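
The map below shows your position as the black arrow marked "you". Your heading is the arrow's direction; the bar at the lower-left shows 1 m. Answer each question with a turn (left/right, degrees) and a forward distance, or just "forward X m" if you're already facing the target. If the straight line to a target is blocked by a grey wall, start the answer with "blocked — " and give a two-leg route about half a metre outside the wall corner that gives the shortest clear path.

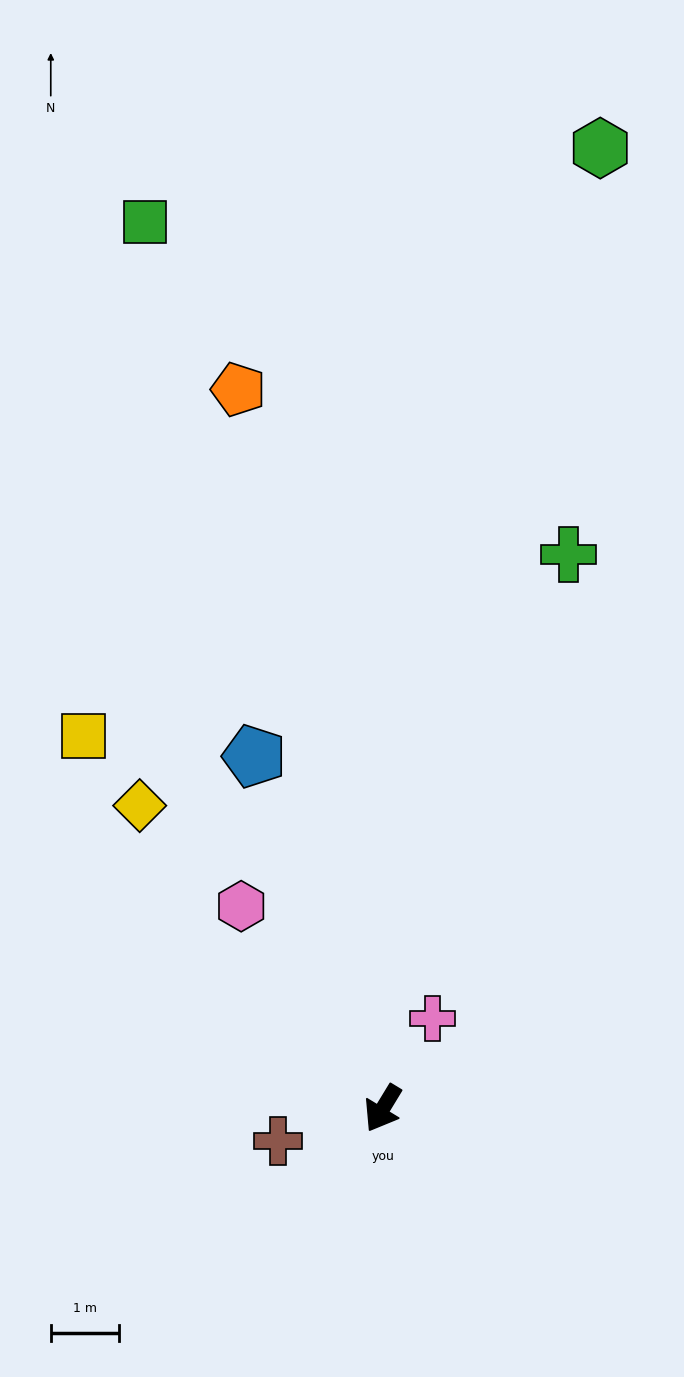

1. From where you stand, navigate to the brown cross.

turn right 41°, forward 1.6 m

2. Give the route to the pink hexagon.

turn right 114°, forward 3.6 m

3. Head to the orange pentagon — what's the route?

turn right 137°, forward 10.8 m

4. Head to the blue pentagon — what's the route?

turn right 129°, forward 5.5 m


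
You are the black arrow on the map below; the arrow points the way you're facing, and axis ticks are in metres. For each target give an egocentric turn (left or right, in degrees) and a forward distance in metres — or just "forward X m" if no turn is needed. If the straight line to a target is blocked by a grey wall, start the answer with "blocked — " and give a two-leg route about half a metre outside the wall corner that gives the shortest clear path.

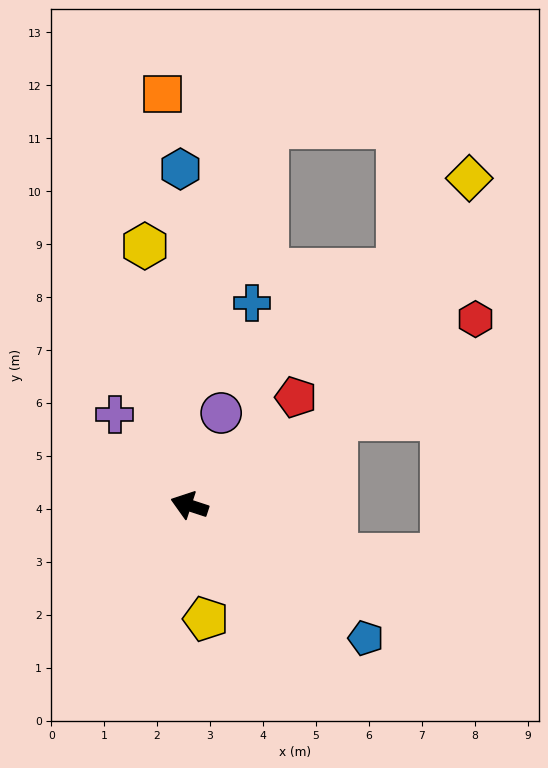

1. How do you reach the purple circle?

turn right 91°, forward 1.8 m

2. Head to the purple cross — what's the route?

turn right 33°, forward 2.2 m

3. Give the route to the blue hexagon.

turn right 70°, forward 6.4 m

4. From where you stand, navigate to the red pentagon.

turn right 116°, forward 2.9 m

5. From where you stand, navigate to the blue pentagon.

turn left 161°, forward 4.2 m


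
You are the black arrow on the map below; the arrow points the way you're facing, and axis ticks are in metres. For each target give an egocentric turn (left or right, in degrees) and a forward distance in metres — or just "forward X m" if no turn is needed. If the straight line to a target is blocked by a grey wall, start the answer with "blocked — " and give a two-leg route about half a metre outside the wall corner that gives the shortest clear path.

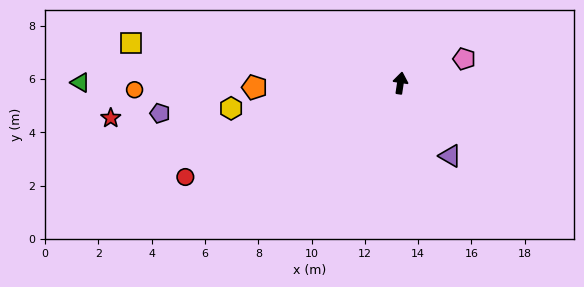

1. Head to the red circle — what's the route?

turn left 122°, forward 8.8 m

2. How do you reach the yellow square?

turn left 90°, forward 10.2 m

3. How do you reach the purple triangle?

turn right 137°, forward 3.3 m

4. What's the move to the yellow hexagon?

turn left 107°, forward 6.4 m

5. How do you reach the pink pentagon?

turn right 61°, forward 2.6 m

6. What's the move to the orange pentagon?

turn left 100°, forward 5.5 m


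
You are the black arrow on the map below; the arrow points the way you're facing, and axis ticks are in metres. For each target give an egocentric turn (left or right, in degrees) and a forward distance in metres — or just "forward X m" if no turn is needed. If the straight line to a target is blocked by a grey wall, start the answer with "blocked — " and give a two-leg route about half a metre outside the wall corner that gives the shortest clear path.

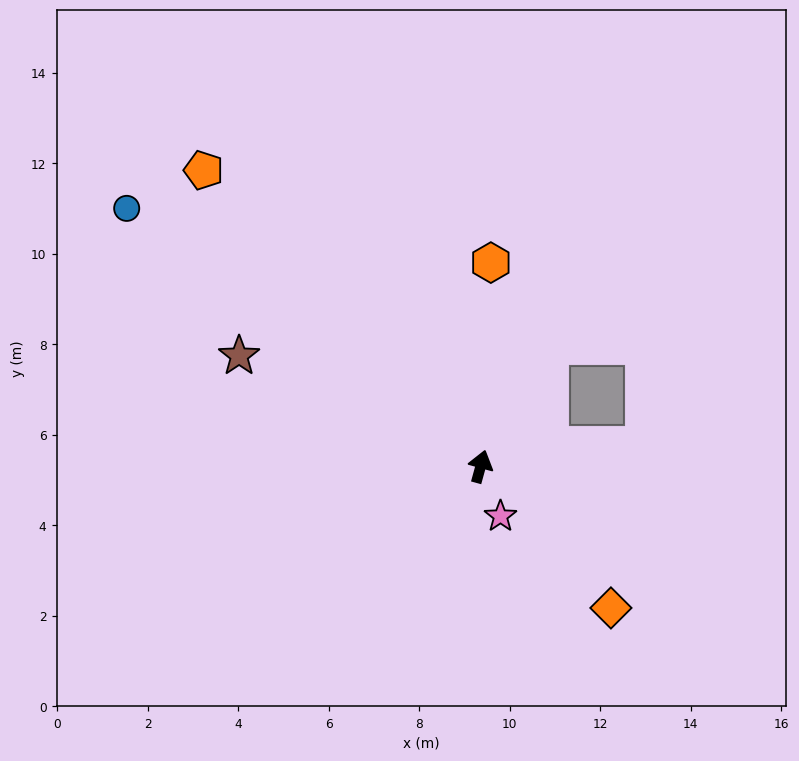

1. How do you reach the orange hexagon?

turn left 13°, forward 4.5 m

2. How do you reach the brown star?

turn left 81°, forward 5.9 m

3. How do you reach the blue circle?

turn left 69°, forward 9.7 m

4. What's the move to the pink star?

turn right 143°, forward 1.2 m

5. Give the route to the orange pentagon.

turn left 58°, forward 9.0 m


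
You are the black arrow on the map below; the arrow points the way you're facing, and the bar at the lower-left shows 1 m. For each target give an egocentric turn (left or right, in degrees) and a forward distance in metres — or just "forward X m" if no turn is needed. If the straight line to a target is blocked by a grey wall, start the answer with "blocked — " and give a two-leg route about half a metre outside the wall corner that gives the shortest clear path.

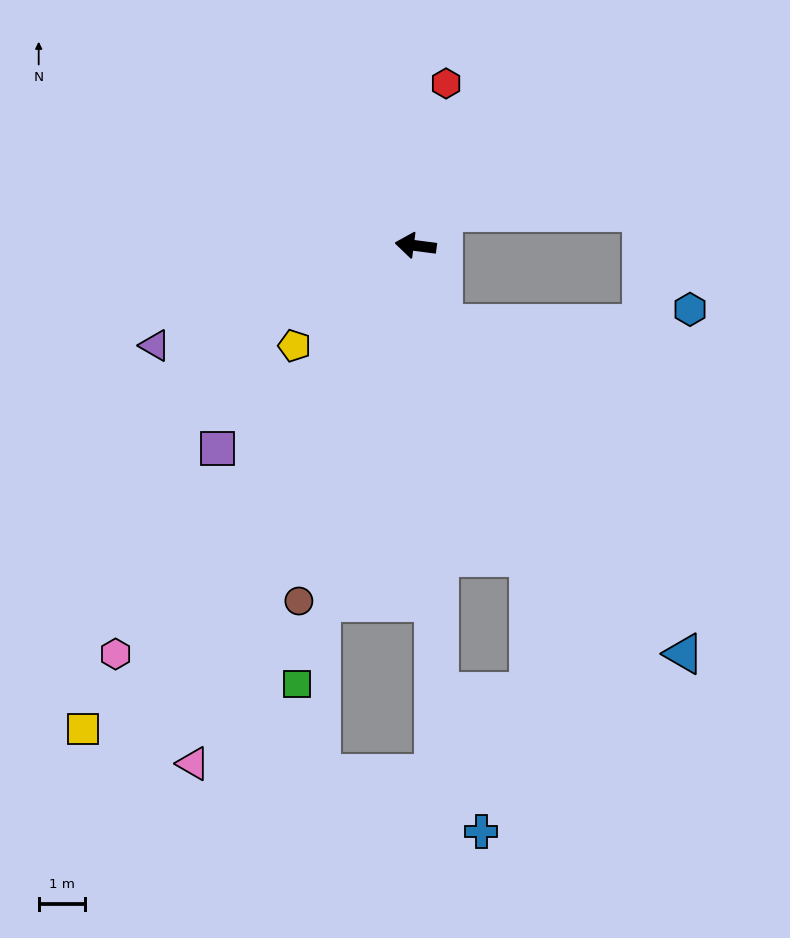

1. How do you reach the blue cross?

blocked — turn left 100°, forward 9.6 m, then turn left 14°, forward 3.1 m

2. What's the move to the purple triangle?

turn left 28°, forward 6.0 m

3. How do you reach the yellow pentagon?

turn left 47°, forward 3.4 m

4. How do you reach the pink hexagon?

turn left 61°, forward 10.9 m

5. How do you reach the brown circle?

turn left 79°, forward 8.0 m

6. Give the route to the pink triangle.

turn left 74°, forward 12.1 m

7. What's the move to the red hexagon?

turn right 93°, forward 3.5 m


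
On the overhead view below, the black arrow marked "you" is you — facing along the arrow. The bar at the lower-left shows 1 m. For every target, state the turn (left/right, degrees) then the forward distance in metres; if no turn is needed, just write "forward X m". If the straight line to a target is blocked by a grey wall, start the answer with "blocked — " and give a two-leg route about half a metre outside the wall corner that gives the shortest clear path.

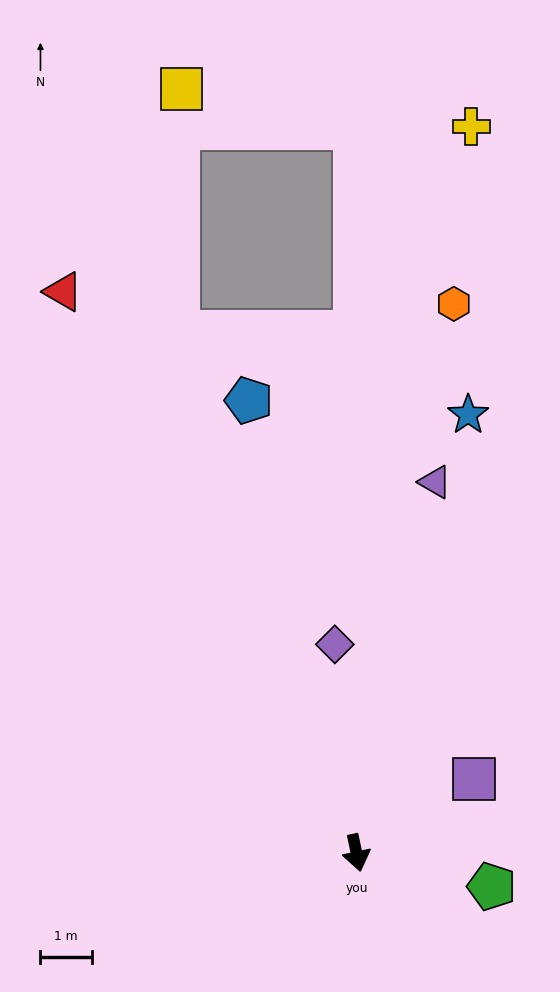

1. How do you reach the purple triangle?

turn left 156°, forward 7.4 m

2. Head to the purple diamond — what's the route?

turn left 174°, forward 4.1 m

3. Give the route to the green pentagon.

turn left 64°, forward 2.7 m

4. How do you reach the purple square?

turn left 110°, forward 2.7 m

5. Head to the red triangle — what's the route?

turn right 164°, forward 12.4 m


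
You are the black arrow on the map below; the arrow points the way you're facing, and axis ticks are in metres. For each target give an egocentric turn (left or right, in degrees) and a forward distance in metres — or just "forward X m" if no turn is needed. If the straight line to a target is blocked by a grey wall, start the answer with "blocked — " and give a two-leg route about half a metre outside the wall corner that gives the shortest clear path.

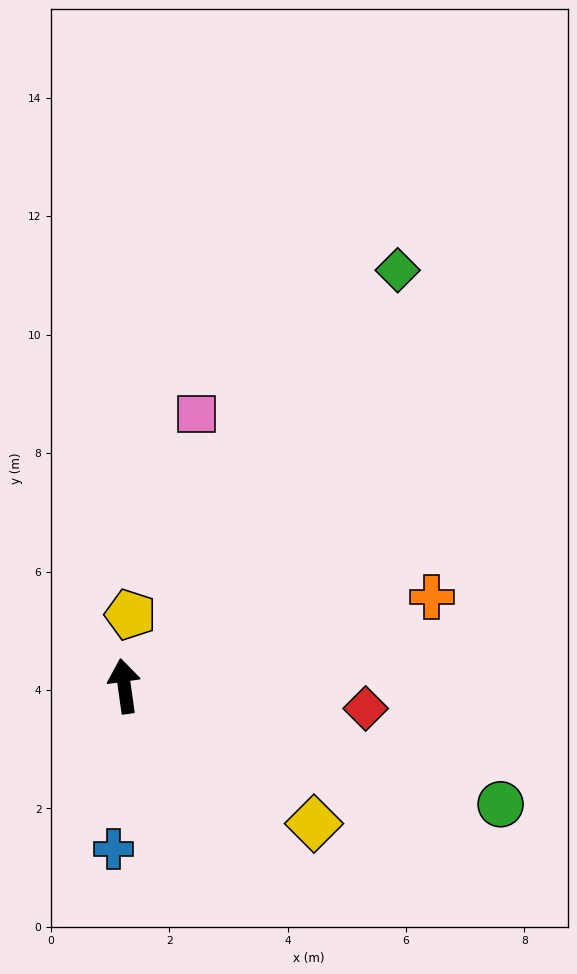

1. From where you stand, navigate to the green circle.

turn right 115°, forward 6.7 m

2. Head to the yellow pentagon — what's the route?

turn right 13°, forward 1.2 m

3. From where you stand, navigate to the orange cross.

turn right 82°, forward 5.4 m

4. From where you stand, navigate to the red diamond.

turn right 103°, forward 4.1 m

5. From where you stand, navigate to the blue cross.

turn left 168°, forward 2.8 m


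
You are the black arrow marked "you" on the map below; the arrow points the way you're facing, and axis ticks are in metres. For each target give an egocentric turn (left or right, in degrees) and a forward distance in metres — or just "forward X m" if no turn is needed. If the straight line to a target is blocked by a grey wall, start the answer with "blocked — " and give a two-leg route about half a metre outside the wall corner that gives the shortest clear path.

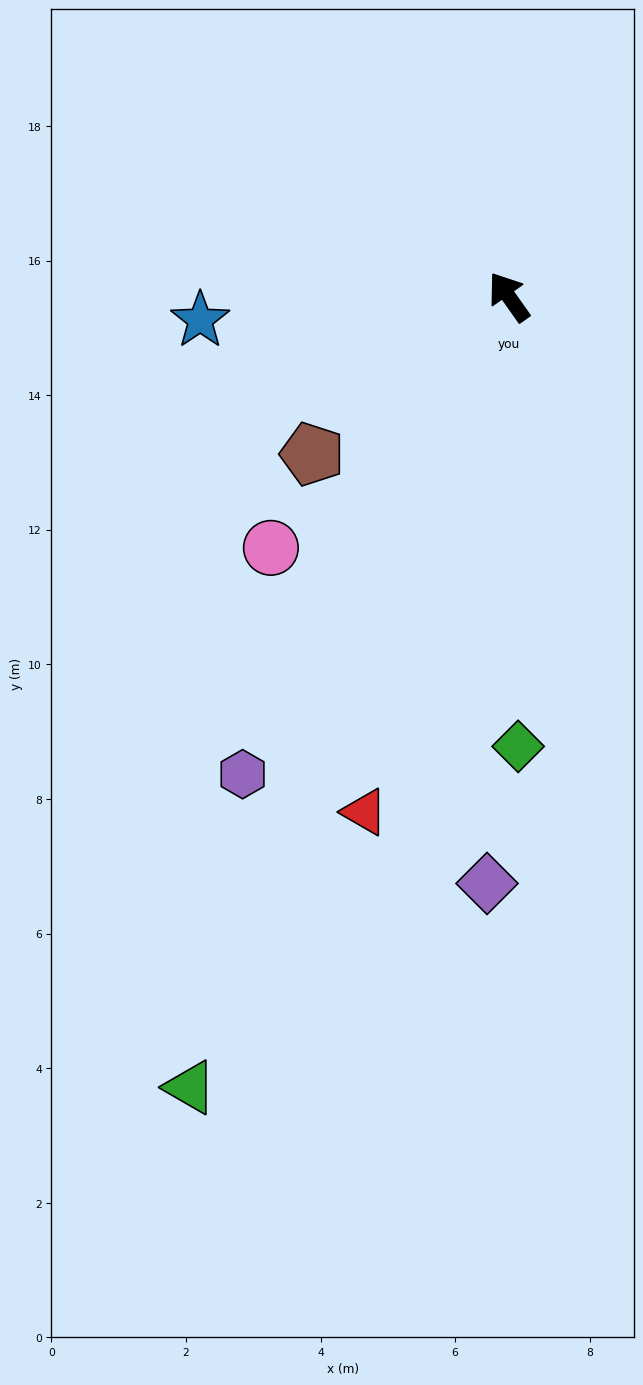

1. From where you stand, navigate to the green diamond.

turn left 146°, forward 6.7 m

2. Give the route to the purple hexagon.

turn left 116°, forward 8.1 m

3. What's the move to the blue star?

turn left 59°, forward 4.6 m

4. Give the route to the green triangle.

turn left 123°, forward 12.7 m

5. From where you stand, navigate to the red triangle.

turn left 129°, forward 7.9 m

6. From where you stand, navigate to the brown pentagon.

turn left 93°, forward 3.7 m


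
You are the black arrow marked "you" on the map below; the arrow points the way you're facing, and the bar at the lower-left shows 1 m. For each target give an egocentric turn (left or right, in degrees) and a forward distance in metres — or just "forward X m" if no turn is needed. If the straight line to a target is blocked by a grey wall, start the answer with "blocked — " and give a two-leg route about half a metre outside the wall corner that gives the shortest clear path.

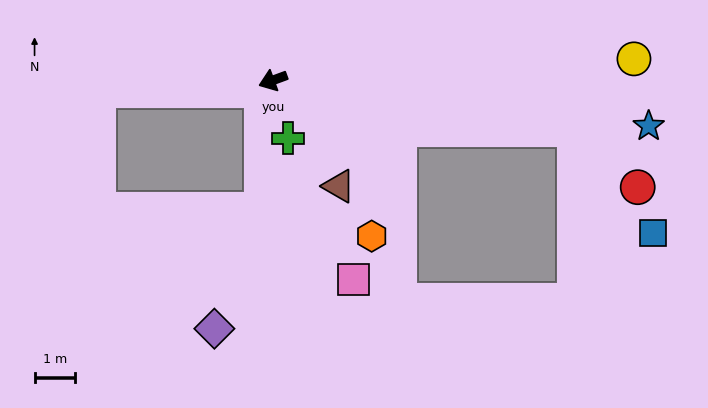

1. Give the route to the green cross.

turn left 84°, forward 1.5 m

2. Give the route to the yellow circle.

turn left 163°, forward 8.9 m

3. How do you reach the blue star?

turn left 153°, forward 9.3 m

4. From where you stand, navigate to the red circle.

blocked — turn left 151°, forward 7.5 m, then turn right 33°, forward 2.1 m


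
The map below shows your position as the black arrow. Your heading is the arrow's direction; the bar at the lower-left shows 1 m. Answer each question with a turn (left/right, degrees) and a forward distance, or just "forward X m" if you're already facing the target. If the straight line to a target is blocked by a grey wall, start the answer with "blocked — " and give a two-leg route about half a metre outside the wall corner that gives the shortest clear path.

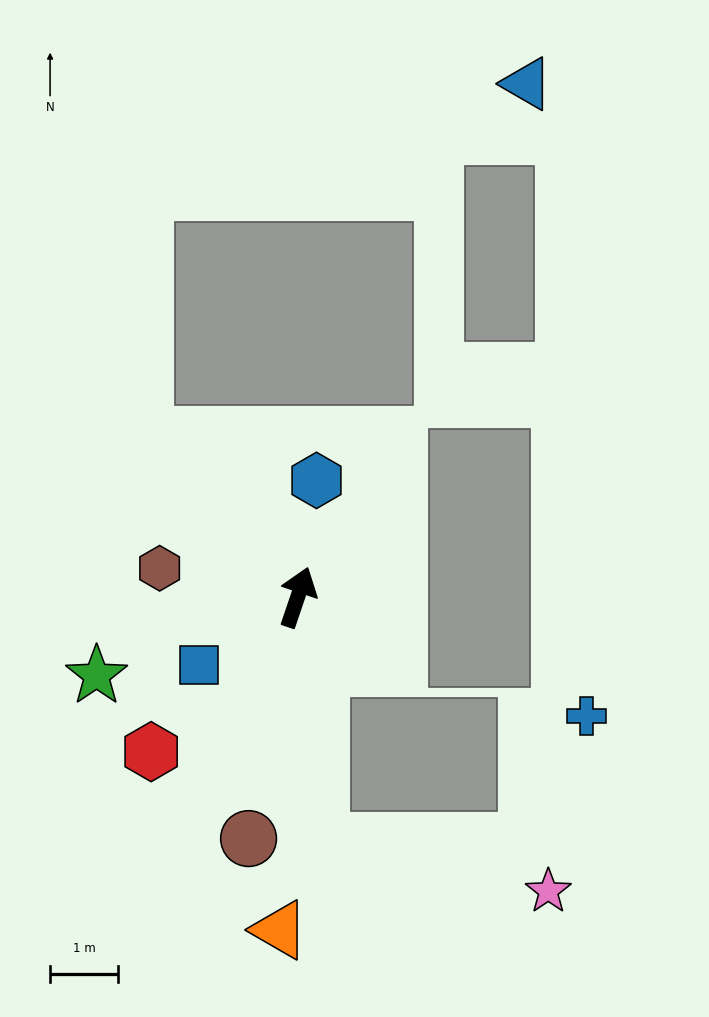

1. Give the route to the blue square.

turn left 143°, forward 1.8 m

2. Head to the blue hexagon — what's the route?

turn left 10°, forward 1.7 m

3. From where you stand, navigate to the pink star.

blocked — turn right 156°, forward 3.6 m, then turn left 73°, forward 3.4 m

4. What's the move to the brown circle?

turn right 173°, forward 3.6 m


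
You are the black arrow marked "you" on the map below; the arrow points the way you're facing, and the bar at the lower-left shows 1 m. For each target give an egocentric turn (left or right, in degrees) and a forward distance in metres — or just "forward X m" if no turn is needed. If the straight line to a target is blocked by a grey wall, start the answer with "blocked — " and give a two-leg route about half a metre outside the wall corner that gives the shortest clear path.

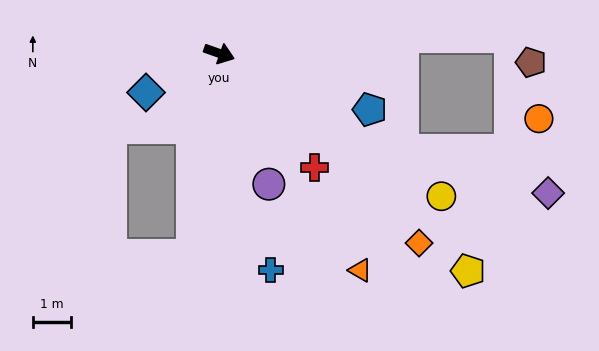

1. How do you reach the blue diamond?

turn right 132°, forward 2.2 m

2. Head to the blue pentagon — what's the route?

forward 4.2 m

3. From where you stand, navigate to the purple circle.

turn right 50°, forward 3.7 m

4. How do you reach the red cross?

turn right 31°, forward 3.9 m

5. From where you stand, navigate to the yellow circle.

turn right 13°, forward 6.9 m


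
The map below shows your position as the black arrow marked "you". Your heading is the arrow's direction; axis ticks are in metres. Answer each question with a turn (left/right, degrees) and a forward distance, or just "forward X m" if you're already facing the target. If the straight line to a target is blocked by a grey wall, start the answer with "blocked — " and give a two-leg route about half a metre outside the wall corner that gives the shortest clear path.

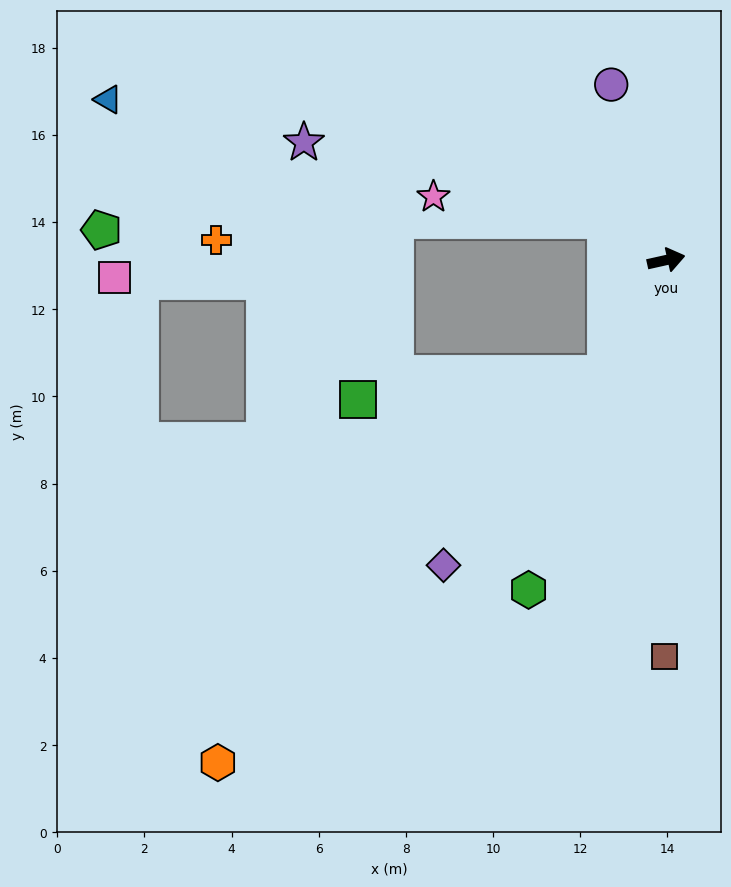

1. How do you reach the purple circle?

turn left 95°, forward 4.2 m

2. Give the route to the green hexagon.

turn right 125°, forward 8.2 m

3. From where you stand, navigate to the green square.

blocked — turn right 131°, forward 2.9 m, then turn right 56°, forward 5.7 m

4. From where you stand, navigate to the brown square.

turn right 103°, forward 9.1 m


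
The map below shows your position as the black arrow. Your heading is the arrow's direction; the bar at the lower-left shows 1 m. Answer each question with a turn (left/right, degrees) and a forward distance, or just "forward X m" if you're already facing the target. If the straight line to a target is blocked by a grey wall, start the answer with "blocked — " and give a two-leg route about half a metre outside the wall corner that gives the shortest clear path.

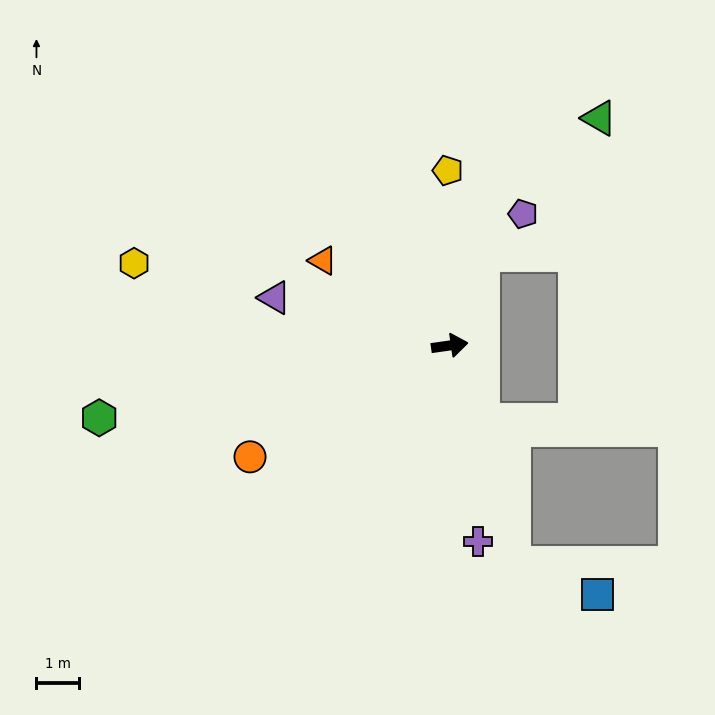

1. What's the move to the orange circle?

turn right 159°, forward 5.3 m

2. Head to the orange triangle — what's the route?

turn left 138°, forward 3.6 m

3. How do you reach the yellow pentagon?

turn left 83°, forward 4.1 m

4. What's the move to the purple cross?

turn right 90°, forward 4.6 m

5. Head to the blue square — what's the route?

blocked — turn right 82°, forward 5.3 m, then turn left 54°, forward 2.1 m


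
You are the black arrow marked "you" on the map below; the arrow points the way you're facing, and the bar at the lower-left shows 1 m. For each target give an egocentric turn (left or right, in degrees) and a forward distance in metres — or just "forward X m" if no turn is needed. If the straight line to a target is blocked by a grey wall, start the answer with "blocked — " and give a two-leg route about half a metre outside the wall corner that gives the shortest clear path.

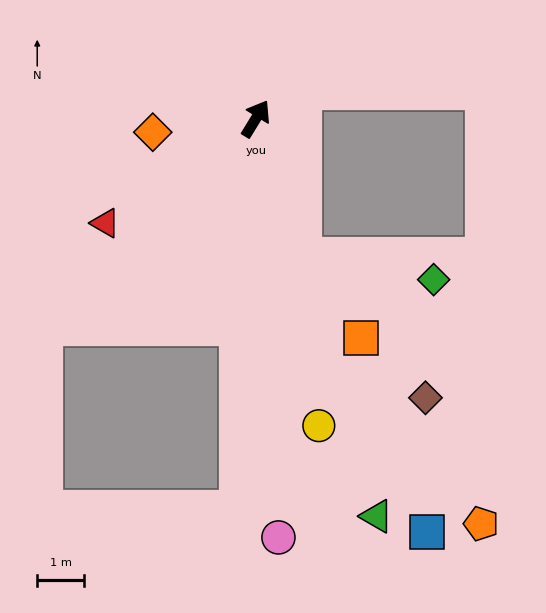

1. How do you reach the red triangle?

turn left 156°, forward 3.9 m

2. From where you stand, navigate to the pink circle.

turn right 145°, forward 9.0 m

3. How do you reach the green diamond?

blocked — turn right 130°, forward 3.1 m, then turn left 62°, forward 2.9 m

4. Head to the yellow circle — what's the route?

turn right 137°, forward 6.7 m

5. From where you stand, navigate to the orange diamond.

turn left 129°, forward 2.2 m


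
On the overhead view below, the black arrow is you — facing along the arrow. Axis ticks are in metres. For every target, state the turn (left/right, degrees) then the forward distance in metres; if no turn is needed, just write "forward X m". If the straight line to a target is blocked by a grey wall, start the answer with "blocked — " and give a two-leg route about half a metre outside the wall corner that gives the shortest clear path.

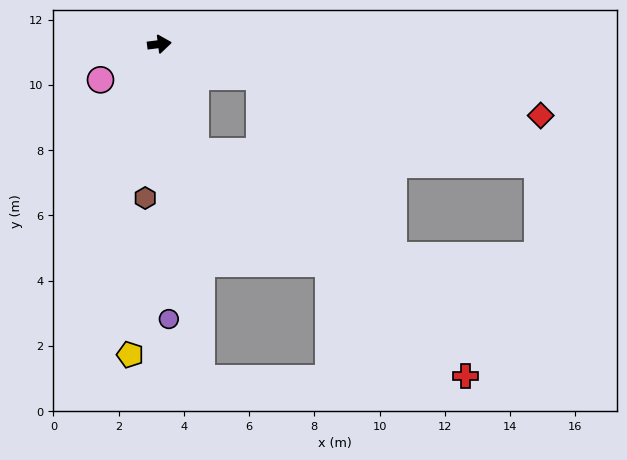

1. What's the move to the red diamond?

turn right 18°, forward 11.9 m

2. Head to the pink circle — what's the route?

turn right 156°, forward 2.1 m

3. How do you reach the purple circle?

turn right 95°, forward 8.4 m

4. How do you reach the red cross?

blocked — turn right 79°, forward 3.5 m, then turn left 32°, forward 10.8 m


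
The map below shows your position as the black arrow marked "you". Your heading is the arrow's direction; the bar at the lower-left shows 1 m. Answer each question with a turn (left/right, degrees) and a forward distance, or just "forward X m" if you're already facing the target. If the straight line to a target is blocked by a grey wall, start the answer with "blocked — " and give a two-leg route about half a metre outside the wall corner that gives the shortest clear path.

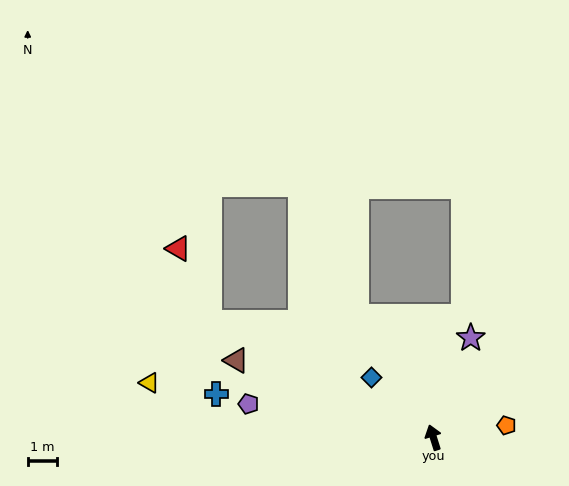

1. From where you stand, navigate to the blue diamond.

turn left 28°, forward 2.9 m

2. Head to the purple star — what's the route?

turn right 38°, forward 3.6 m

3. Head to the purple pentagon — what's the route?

turn left 62°, forward 6.4 m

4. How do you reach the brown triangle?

turn left 51°, forward 7.2 m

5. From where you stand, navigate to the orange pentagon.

turn right 98°, forward 2.5 m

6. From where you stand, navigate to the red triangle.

blocked — turn left 45°, forward 8.6 m, then turn right 40°, forward 2.7 m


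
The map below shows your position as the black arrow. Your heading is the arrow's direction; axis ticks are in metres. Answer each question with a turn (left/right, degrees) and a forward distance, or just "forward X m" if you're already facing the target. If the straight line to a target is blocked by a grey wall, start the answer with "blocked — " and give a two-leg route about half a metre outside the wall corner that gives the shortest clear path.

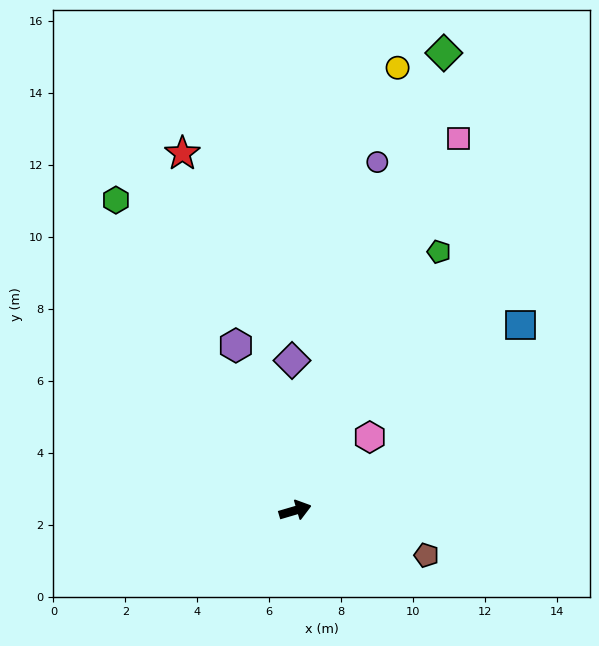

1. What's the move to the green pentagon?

turn left 45°, forward 8.2 m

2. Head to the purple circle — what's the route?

turn left 60°, forward 9.9 m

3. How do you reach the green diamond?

turn left 56°, forward 13.4 m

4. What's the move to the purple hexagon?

turn left 93°, forward 4.9 m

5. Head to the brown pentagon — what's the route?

turn right 35°, forward 3.9 m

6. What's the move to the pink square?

turn left 50°, forward 11.3 m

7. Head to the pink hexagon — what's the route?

turn left 28°, forward 2.9 m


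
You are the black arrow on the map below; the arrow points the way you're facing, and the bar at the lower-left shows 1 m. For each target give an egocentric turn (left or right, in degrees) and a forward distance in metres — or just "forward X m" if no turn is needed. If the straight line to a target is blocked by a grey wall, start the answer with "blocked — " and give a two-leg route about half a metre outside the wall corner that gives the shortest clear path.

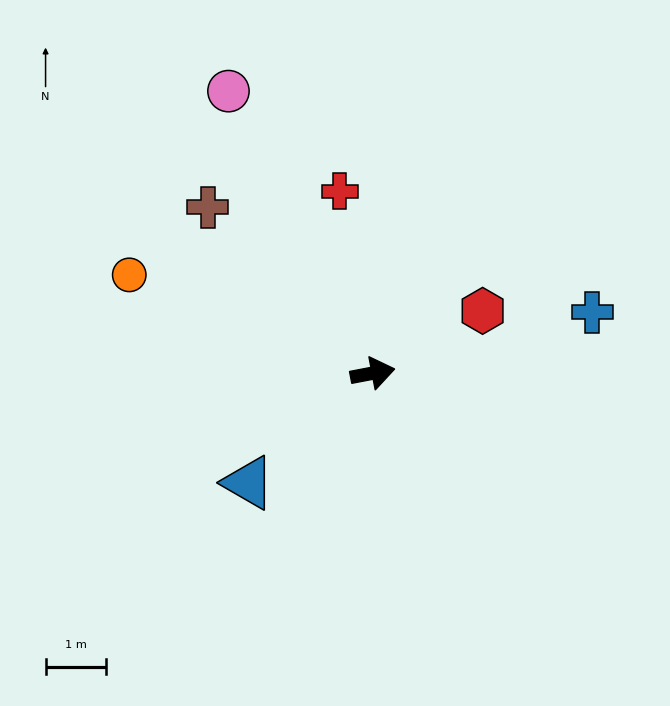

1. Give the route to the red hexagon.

turn left 19°, forward 2.1 m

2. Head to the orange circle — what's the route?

turn left 147°, forward 4.3 m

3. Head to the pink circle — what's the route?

turn left 106°, forward 5.2 m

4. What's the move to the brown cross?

turn left 124°, forward 3.8 m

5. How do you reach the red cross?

turn left 89°, forward 3.0 m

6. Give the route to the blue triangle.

turn right 149°, forward 2.7 m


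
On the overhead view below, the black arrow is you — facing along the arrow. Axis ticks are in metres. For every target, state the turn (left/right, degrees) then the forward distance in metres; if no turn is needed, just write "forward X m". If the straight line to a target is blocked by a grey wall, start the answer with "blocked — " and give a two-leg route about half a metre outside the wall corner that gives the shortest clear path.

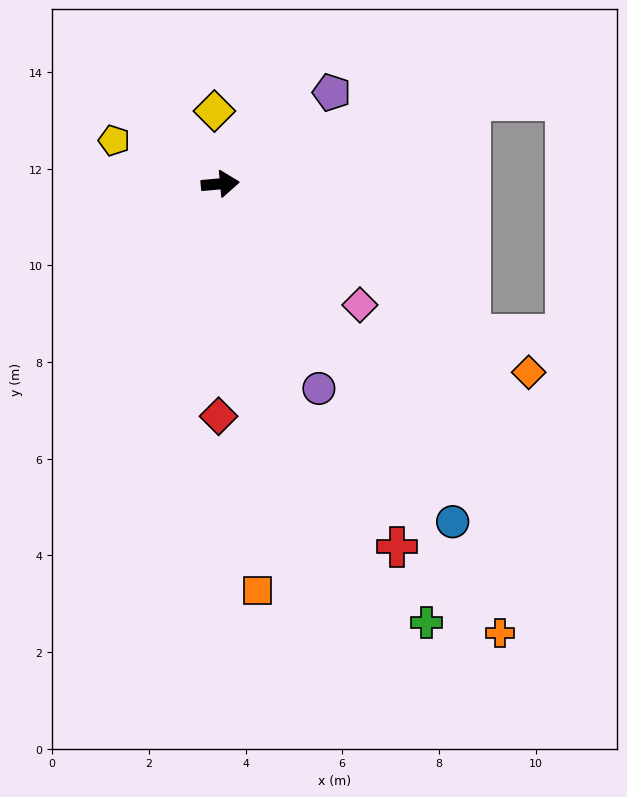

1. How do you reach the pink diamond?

turn right 46°, forward 3.8 m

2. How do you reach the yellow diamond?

turn left 89°, forward 1.5 m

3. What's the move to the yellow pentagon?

turn left 153°, forward 2.4 m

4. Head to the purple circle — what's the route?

turn right 69°, forward 4.7 m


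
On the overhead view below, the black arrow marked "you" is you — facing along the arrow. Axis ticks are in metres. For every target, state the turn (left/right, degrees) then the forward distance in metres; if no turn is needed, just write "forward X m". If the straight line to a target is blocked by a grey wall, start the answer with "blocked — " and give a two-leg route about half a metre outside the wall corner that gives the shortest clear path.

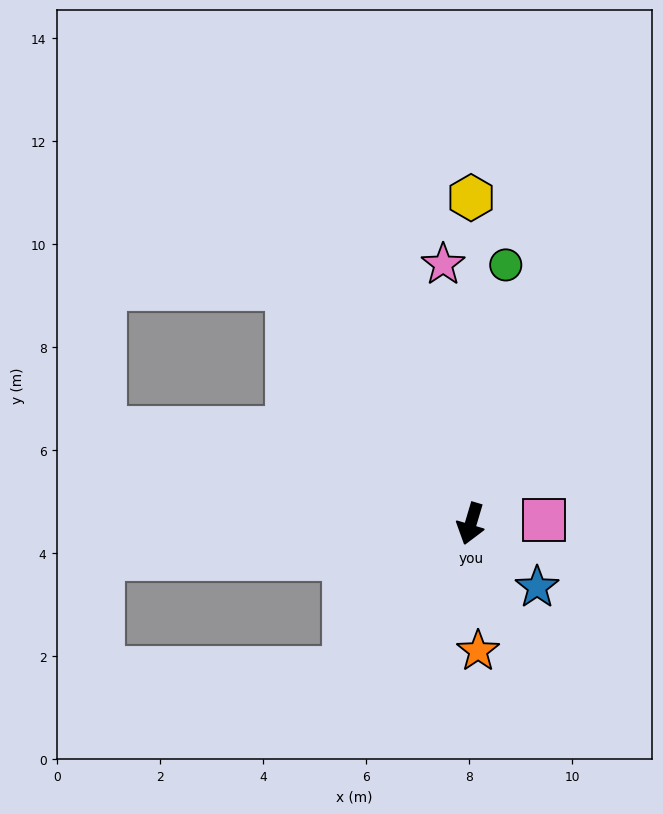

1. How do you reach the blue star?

turn left 63°, forward 1.8 m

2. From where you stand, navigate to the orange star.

turn left 20°, forward 2.5 m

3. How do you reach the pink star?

turn right 157°, forward 5.1 m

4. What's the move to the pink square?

turn left 109°, forward 1.4 m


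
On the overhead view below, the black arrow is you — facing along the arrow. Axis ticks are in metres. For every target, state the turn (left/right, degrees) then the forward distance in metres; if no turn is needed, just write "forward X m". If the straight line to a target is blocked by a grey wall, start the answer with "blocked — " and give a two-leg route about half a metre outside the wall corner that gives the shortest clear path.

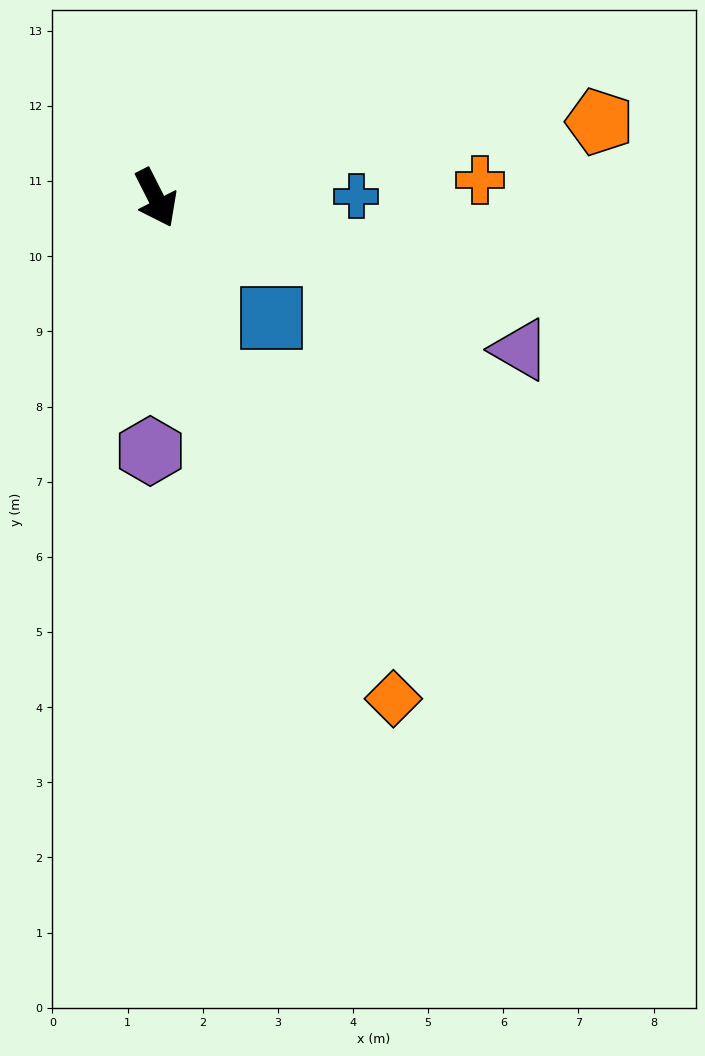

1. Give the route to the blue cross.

turn left 64°, forward 2.7 m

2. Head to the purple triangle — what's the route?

turn left 40°, forward 5.2 m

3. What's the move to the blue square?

turn left 17°, forward 2.2 m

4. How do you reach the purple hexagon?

turn right 28°, forward 3.4 m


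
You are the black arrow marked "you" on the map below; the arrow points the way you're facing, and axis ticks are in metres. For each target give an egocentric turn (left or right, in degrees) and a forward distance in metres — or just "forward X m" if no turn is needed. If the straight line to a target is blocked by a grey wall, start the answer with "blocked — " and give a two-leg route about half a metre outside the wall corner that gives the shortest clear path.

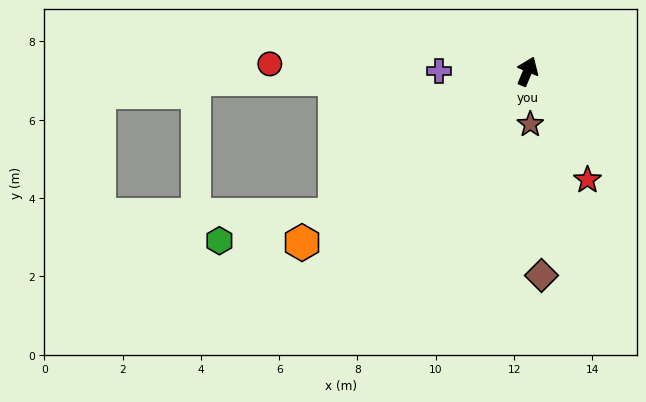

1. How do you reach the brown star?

turn right 154°, forward 1.4 m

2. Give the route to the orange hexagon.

turn left 150°, forward 7.2 m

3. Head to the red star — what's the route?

turn right 128°, forward 3.2 m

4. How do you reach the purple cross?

turn left 112°, forward 2.3 m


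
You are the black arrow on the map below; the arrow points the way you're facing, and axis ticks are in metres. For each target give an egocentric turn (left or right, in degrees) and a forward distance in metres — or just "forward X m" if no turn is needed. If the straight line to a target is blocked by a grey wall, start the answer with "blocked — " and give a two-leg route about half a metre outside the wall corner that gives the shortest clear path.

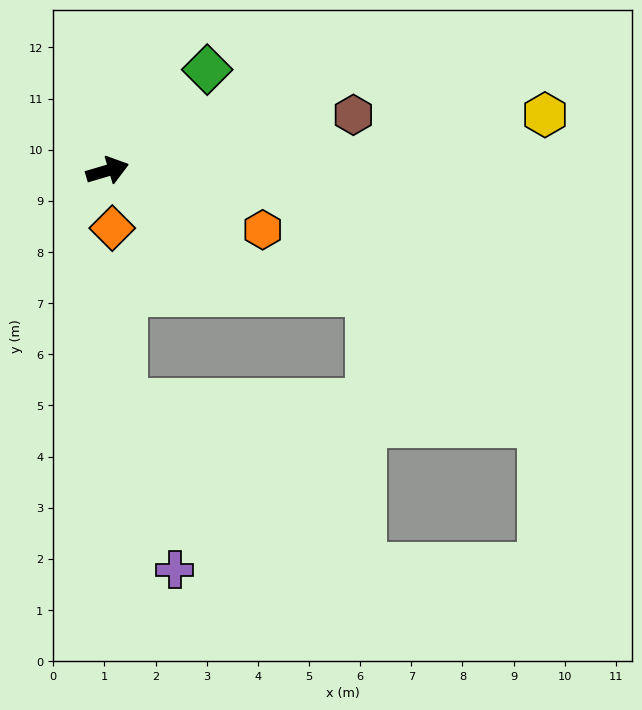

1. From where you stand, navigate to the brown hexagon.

turn right 4°, forward 4.9 m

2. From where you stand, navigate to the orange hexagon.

turn right 37°, forward 3.2 m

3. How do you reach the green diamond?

turn left 29°, forward 2.8 m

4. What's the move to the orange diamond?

turn right 102°, forward 1.1 m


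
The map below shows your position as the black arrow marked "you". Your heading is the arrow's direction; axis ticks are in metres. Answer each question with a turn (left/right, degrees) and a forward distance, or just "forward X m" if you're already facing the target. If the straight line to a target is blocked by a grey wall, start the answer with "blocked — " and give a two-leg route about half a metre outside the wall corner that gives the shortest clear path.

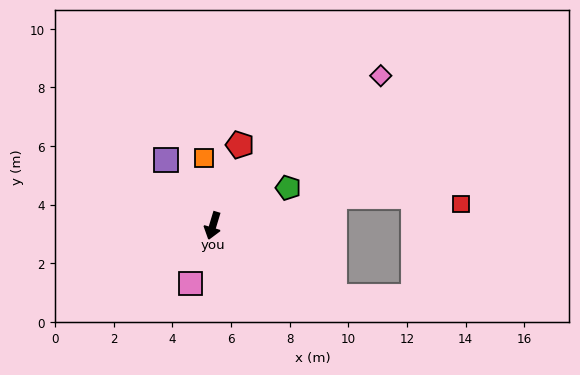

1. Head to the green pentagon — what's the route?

turn left 134°, forward 2.9 m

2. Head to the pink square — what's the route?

turn right 5°, forward 2.1 m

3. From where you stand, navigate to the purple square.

turn right 128°, forward 2.8 m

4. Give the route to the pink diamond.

turn left 149°, forward 7.7 m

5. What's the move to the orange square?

turn right 155°, forward 2.3 m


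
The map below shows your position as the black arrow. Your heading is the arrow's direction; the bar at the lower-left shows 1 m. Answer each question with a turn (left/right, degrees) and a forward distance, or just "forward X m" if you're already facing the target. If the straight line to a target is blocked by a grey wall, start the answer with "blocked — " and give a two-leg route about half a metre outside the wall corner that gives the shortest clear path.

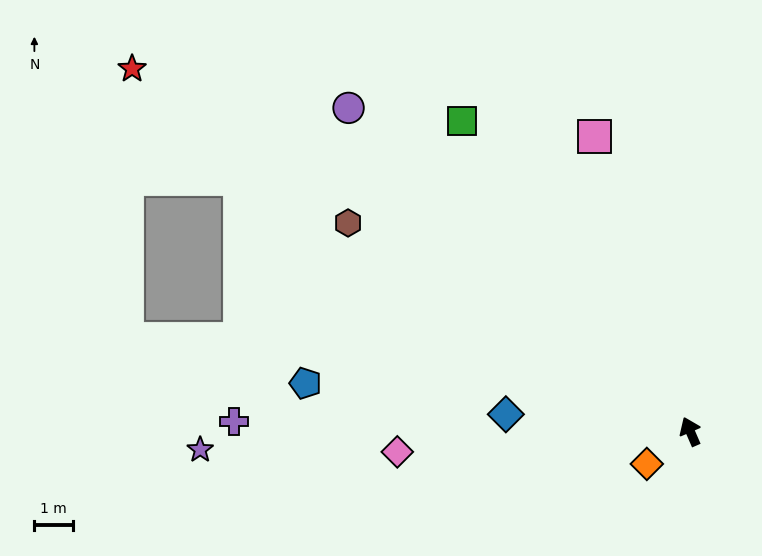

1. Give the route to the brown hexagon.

turn left 35°, forward 10.3 m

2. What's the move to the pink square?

turn right 5°, forward 8.0 m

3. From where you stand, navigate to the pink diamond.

turn left 71°, forward 7.6 m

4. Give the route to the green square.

turn left 13°, forward 9.9 m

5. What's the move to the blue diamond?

turn left 61°, forward 4.8 m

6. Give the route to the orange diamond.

turn left 103°, forward 1.4 m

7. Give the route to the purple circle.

turn left 23°, forward 12.1 m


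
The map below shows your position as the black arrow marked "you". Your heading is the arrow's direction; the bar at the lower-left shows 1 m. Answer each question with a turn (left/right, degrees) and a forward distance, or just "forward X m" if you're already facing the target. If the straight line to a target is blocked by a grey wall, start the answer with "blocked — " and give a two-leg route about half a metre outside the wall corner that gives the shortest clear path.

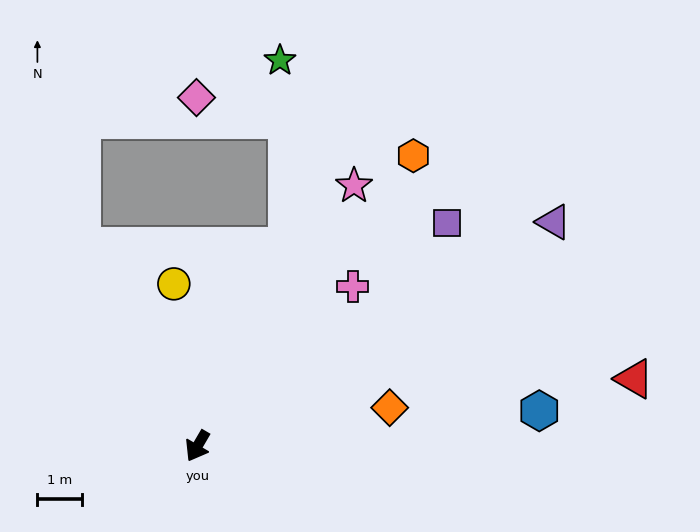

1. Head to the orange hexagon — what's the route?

turn left 174°, forward 8.0 m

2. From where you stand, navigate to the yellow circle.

turn right 141°, forward 3.6 m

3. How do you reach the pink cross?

turn left 166°, forward 4.9 m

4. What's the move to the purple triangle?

turn left 152°, forward 9.3 m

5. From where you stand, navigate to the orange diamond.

turn left 132°, forward 4.4 m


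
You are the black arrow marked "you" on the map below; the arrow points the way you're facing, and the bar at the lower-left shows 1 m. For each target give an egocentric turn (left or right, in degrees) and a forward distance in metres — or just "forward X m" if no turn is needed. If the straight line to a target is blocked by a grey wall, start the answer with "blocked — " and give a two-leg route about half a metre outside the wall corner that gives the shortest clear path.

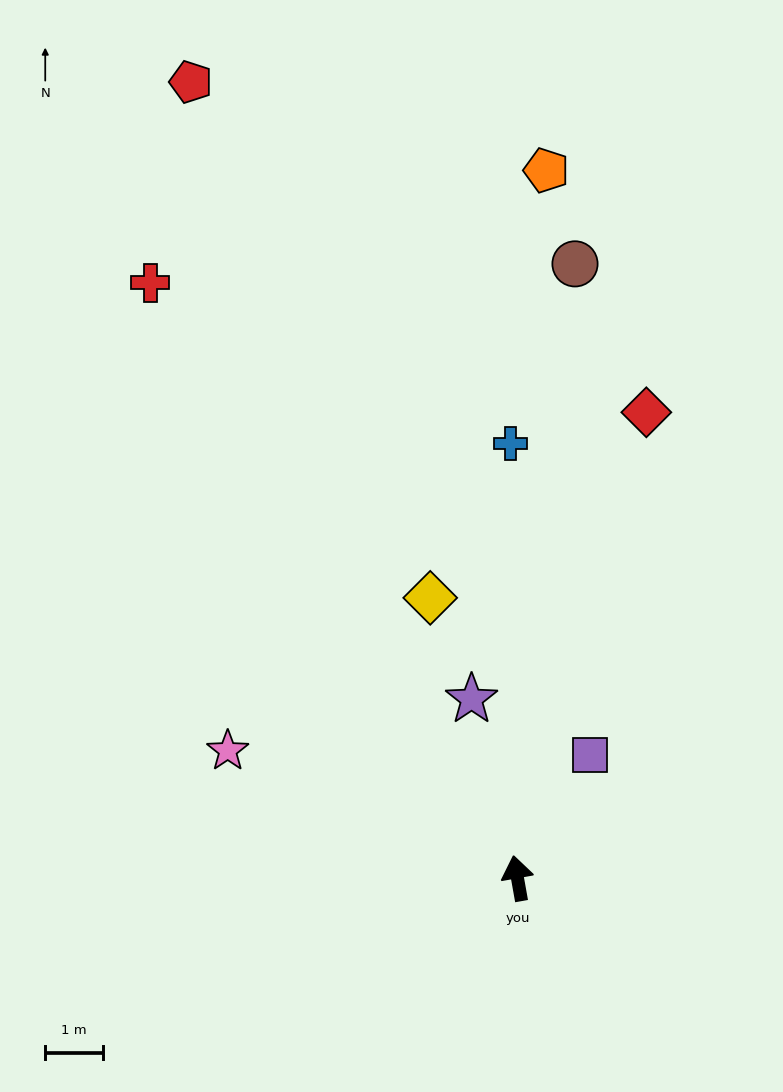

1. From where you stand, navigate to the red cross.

turn left 22°, forward 12.1 m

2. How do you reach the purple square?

turn right 40°, forward 2.5 m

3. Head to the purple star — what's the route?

turn left 4°, forward 3.2 m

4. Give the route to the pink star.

turn left 56°, forward 5.5 m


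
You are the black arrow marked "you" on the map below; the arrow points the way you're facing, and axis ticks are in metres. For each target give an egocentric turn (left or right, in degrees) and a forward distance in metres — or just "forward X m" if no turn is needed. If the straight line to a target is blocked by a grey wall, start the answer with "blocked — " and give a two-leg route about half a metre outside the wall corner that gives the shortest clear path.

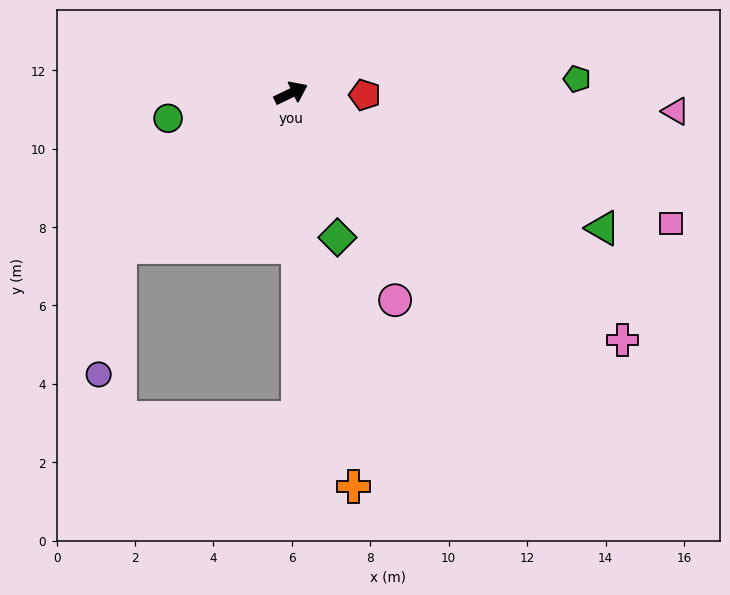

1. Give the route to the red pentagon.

turn right 27°, forward 1.9 m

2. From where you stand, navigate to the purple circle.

blocked — turn right 164°, forward 5.9 m, then turn left 39°, forward 3.3 m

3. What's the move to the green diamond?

turn right 98°, forward 3.9 m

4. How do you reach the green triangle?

turn right 49°, forward 8.7 m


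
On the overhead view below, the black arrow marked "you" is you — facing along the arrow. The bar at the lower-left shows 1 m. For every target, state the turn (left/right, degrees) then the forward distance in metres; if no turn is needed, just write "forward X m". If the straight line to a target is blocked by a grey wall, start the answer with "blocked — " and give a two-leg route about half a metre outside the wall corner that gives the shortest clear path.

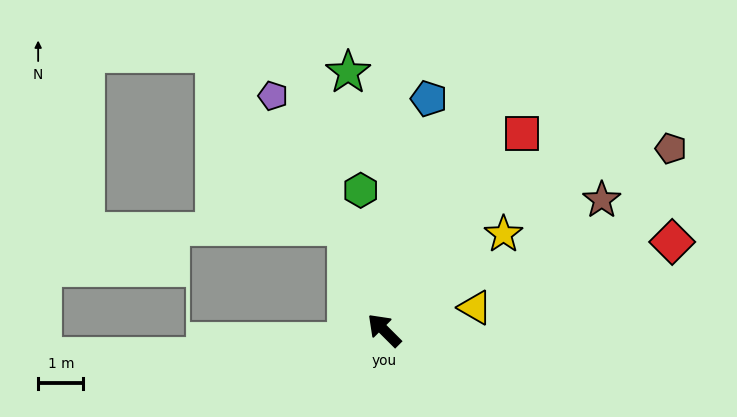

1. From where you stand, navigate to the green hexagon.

turn right 36°, forward 3.1 m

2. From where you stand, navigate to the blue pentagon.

turn right 56°, forward 5.2 m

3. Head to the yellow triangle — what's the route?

turn right 121°, forward 2.1 m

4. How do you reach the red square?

turn right 80°, forward 5.3 m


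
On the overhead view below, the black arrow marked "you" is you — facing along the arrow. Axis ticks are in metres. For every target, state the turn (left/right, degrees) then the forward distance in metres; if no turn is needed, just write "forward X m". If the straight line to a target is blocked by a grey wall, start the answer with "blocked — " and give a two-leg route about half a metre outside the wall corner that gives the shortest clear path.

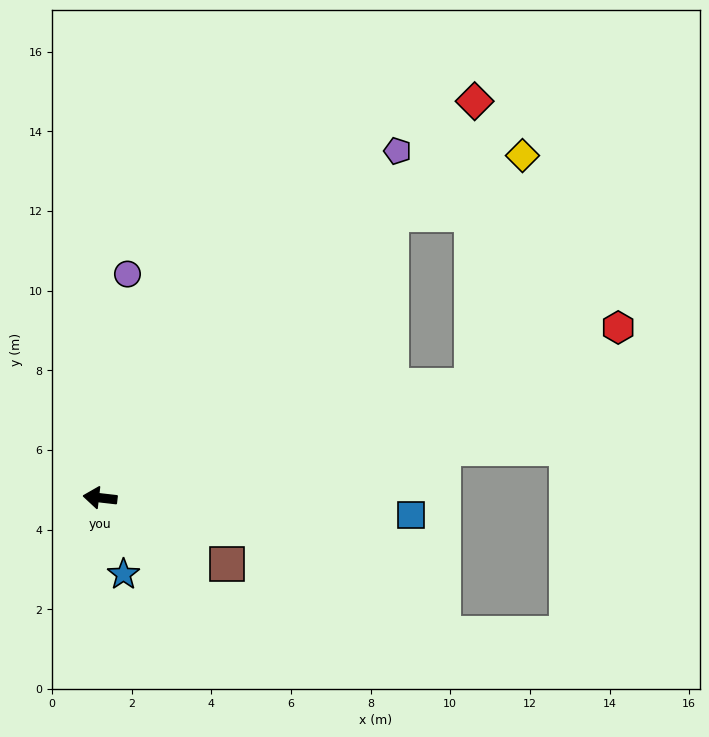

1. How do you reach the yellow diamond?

blocked — turn right 129°, forward 10.2 m, then turn right 20°, forward 3.6 m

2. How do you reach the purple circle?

turn right 90°, forward 5.7 m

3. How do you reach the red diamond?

turn right 127°, forward 13.7 m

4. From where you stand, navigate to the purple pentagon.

turn right 124°, forward 11.5 m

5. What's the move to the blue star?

turn left 114°, forward 2.0 m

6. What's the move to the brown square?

turn left 159°, forward 3.6 m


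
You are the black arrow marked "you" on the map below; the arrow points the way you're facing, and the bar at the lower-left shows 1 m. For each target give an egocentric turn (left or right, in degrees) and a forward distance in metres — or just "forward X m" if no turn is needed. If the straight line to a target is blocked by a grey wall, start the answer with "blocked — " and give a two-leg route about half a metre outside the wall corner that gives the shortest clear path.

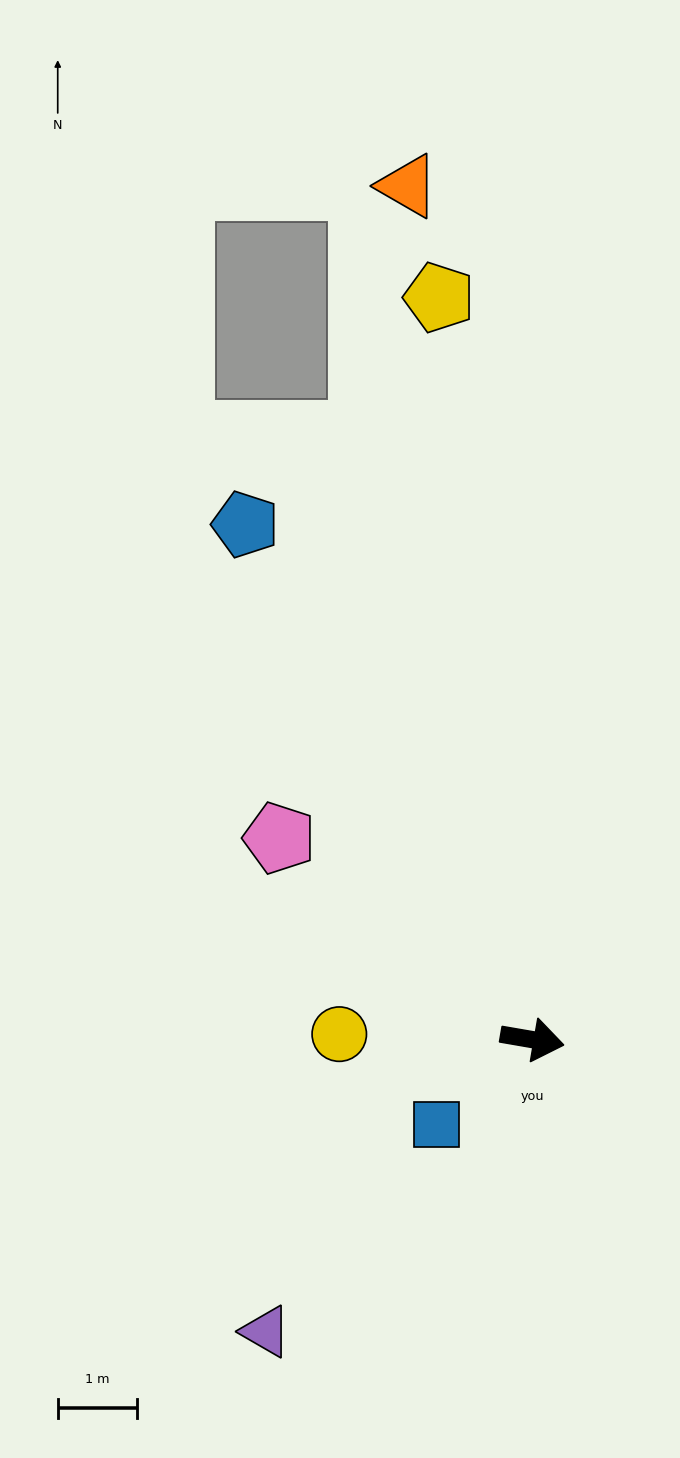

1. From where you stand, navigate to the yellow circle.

turn right 172°, forward 2.4 m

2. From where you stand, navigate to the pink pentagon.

turn left 151°, forward 4.1 m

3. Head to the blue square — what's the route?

turn right 129°, forward 1.6 m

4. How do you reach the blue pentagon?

turn left 129°, forward 7.4 m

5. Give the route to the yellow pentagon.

turn left 107°, forward 9.4 m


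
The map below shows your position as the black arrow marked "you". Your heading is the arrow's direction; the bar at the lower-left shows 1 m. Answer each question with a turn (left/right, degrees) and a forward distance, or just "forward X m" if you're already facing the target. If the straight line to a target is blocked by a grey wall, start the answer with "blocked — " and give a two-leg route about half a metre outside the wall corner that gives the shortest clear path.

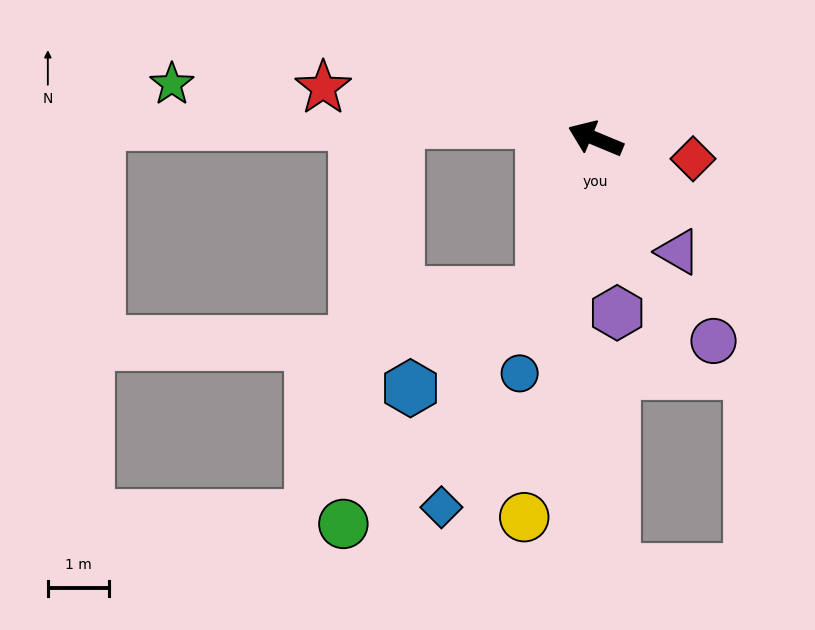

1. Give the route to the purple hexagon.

turn left 120°, forward 2.9 m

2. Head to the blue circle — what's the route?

turn left 95°, forward 4.0 m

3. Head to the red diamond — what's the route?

turn right 169°, forward 1.6 m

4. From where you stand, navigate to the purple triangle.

turn left 149°, forward 2.3 m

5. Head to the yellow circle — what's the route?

turn left 102°, forward 6.3 m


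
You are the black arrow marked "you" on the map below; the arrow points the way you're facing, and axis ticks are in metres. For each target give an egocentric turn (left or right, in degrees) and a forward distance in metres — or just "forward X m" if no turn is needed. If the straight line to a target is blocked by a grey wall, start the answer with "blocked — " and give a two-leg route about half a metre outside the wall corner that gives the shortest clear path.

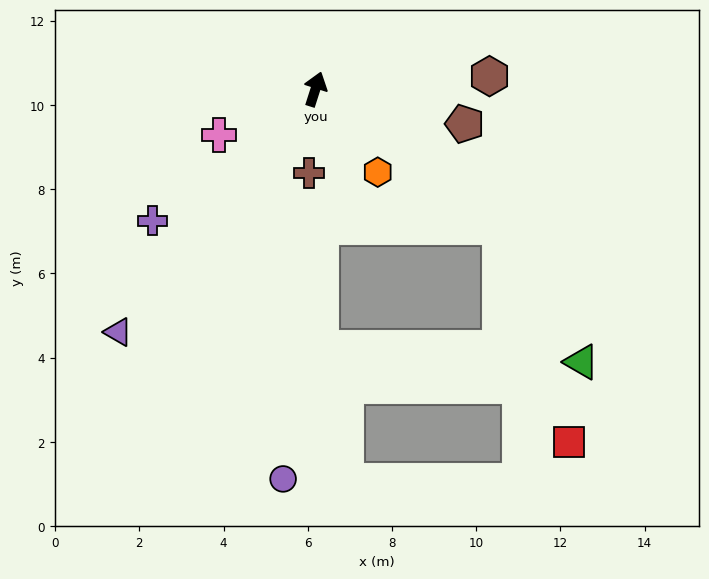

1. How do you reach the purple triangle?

turn left 159°, forward 7.4 m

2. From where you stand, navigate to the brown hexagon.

turn right 68°, forward 4.1 m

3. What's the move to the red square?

blocked — turn right 109°, forward 5.5 m, then turn right 36°, forward 5.3 m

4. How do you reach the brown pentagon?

turn right 85°, forward 3.6 m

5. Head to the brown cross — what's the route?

turn right 167°, forward 2.0 m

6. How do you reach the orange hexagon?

turn right 125°, forward 2.5 m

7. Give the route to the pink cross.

turn left 133°, forward 2.5 m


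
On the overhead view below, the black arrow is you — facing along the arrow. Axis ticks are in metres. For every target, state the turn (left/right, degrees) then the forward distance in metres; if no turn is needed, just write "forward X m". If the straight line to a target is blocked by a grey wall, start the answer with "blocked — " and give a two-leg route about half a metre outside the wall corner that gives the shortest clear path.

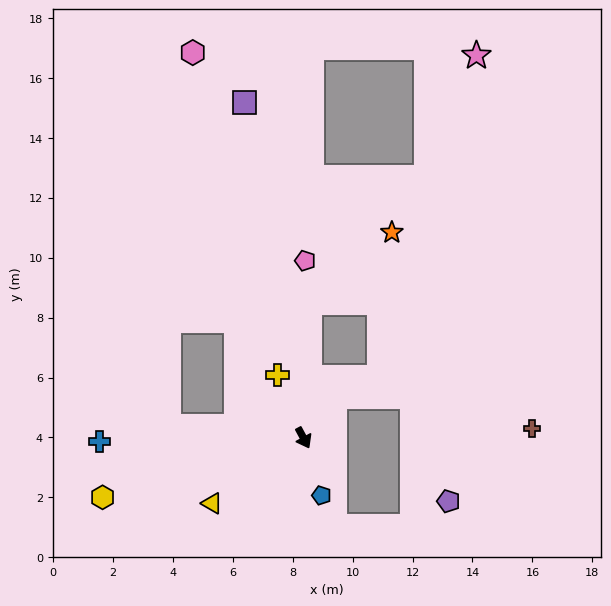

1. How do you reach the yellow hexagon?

turn right 102°, forward 7.0 m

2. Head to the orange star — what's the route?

blocked — turn left 149°, forward 4.5 m, then turn right 47°, forward 3.6 m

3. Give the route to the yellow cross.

turn left 174°, forward 2.3 m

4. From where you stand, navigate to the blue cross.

turn right 117°, forward 6.8 m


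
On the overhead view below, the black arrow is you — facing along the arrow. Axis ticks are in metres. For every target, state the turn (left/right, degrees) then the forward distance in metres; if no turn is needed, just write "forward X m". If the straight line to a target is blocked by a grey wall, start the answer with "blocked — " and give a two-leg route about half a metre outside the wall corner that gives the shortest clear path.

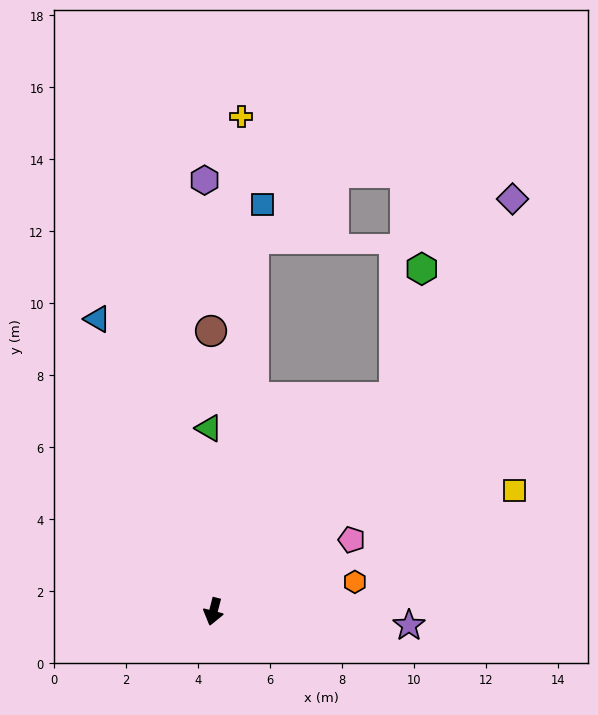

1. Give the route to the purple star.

turn left 100°, forward 5.4 m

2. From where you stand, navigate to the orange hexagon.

turn left 116°, forward 4.0 m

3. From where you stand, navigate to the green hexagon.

blocked — turn left 154°, forward 7.8 m, then turn left 28°, forward 3.6 m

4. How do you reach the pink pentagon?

turn left 132°, forward 4.3 m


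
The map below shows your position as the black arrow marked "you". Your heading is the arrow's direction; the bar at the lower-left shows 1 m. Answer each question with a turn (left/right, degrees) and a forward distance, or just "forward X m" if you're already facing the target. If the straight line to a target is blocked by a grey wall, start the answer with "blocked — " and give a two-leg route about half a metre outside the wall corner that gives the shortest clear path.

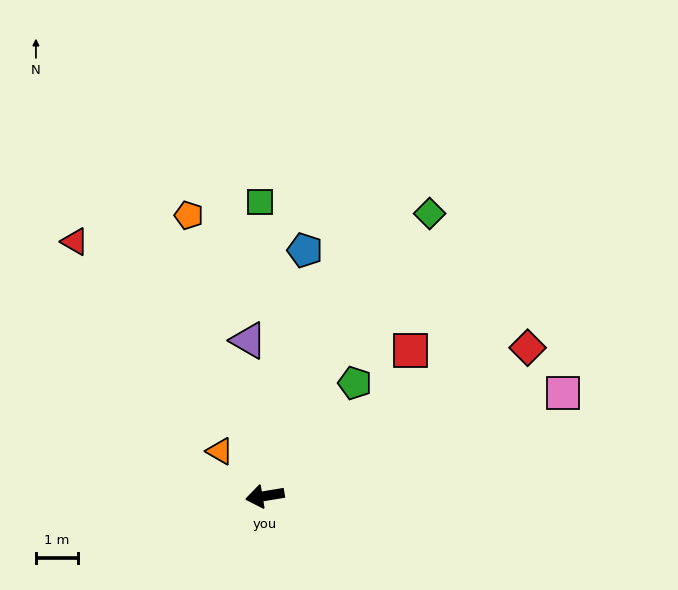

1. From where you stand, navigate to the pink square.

turn right 170°, forward 7.4 m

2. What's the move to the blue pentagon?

turn right 109°, forward 5.9 m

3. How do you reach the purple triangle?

turn right 93°, forward 3.7 m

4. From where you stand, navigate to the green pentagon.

turn right 138°, forward 3.4 m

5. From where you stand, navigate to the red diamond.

turn right 160°, forward 7.1 m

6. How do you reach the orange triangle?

turn right 54°, forward 1.5 m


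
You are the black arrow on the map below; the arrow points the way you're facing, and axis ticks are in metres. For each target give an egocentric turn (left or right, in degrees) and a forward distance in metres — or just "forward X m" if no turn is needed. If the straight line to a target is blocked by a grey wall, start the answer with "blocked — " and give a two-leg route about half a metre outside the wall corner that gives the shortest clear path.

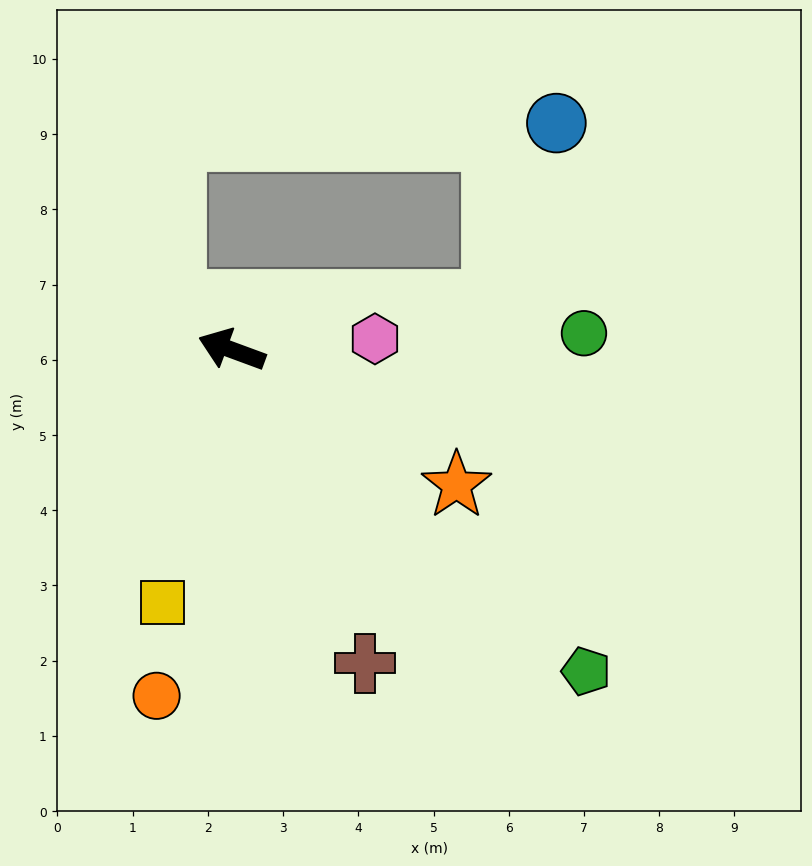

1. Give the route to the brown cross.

turn left 133°, forward 4.5 m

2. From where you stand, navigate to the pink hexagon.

turn right 155°, forward 1.9 m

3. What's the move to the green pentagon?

turn left 158°, forward 6.4 m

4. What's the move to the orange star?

turn left 169°, forward 3.5 m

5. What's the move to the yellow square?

turn left 95°, forward 3.5 m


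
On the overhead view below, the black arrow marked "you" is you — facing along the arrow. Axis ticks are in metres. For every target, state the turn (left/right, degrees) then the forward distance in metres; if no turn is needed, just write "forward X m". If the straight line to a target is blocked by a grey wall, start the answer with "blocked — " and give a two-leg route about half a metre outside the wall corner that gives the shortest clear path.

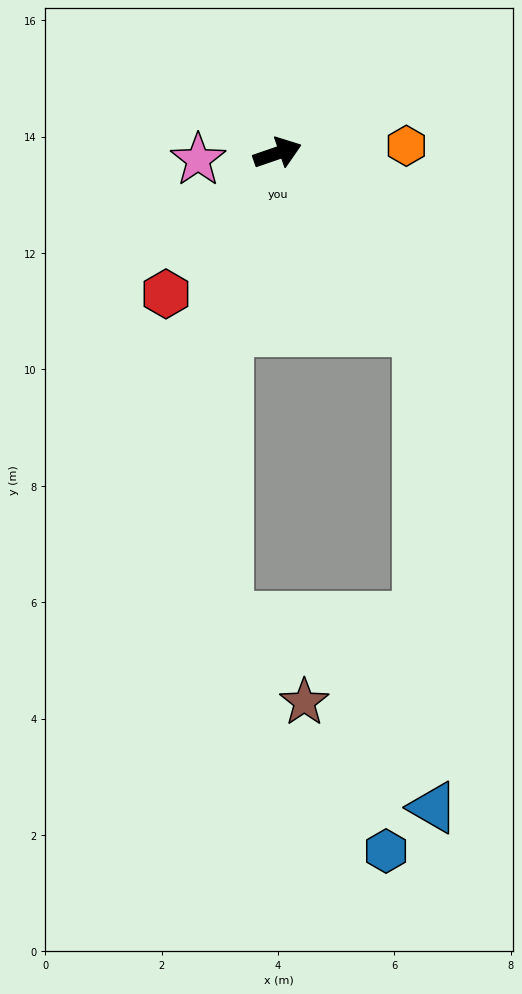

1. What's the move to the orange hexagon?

turn right 16°, forward 2.2 m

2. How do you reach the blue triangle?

blocked — turn right 71°, forward 3.9 m, then turn right 36°, forward 8.2 m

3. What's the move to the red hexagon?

turn right 147°, forward 3.1 m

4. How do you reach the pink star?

turn left 166°, forward 1.4 m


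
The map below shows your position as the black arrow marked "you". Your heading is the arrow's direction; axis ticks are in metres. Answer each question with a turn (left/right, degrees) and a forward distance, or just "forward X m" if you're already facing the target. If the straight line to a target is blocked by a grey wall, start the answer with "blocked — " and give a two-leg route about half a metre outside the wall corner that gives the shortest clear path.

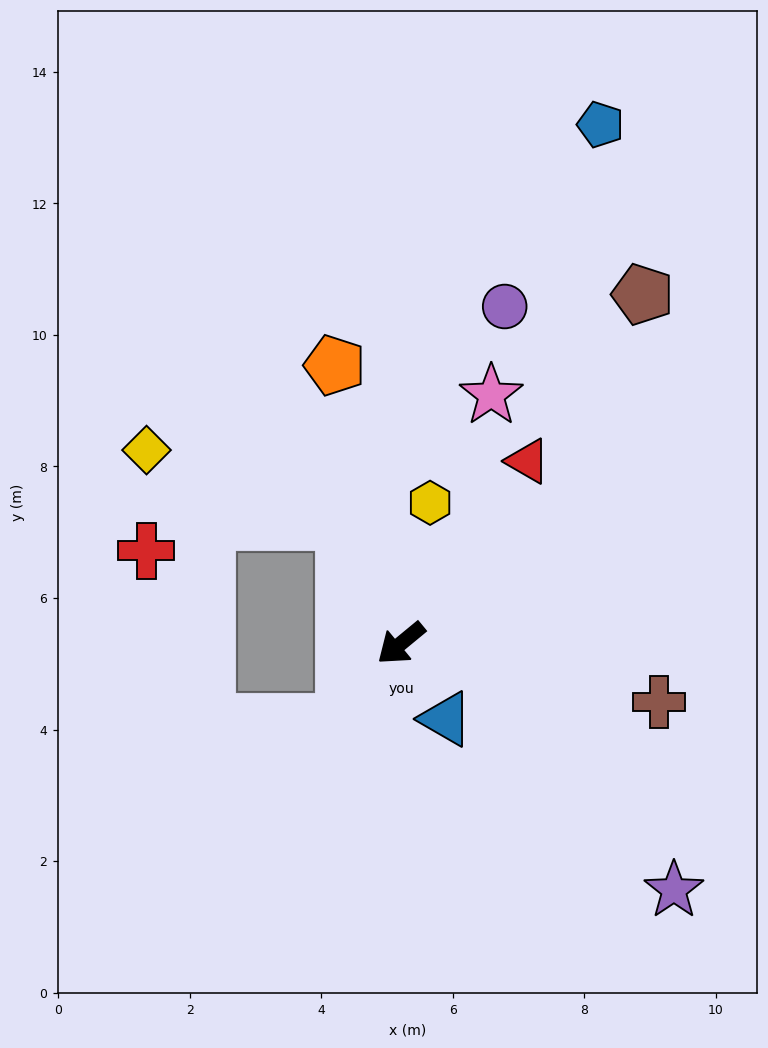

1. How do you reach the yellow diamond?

blocked — turn right 104°, forward 2.0 m, then turn left 44°, forward 3.2 m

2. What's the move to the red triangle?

turn right 164°, forward 3.4 m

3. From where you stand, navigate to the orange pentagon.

turn right 116°, forward 4.3 m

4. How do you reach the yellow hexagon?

turn right 141°, forward 2.2 m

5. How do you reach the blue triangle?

turn left 81°, forward 1.3 m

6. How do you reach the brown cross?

turn left 128°, forward 4.0 m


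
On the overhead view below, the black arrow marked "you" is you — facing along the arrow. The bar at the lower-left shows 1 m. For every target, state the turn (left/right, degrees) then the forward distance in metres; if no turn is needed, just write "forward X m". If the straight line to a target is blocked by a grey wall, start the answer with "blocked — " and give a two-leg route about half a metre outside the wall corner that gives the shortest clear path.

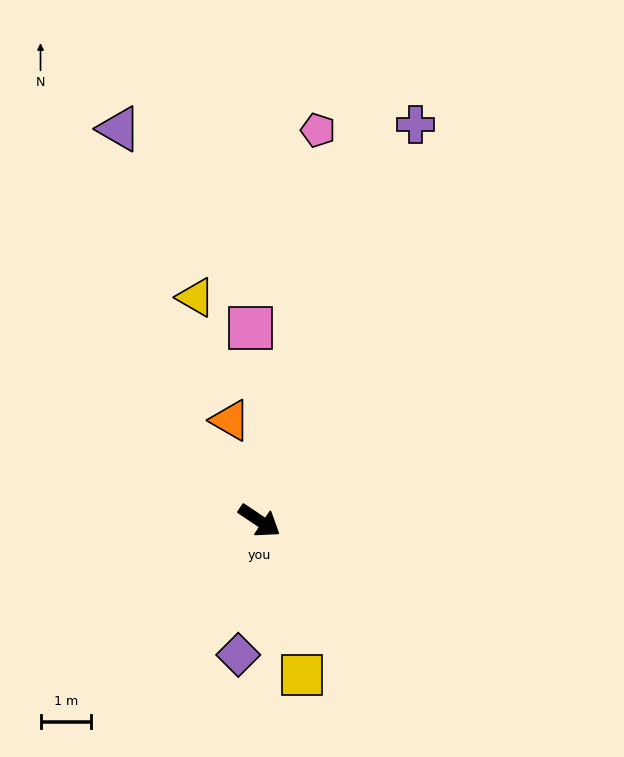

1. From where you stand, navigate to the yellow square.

turn right 41°, forward 3.2 m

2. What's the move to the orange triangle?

turn left 140°, forward 2.1 m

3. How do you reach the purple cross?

turn left 102°, forward 8.4 m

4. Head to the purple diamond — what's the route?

turn right 65°, forward 2.7 m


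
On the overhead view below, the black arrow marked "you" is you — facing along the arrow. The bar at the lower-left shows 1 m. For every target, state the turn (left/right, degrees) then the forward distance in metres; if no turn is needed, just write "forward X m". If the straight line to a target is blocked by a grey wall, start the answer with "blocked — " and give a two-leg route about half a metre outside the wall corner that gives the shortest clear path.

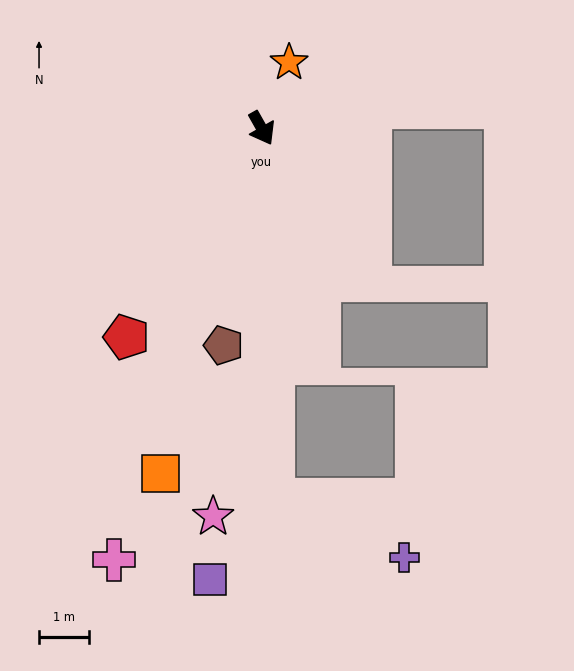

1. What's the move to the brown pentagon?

turn right 39°, forward 4.4 m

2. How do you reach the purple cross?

blocked — turn right 28°, forward 7.5 m, then turn left 65°, forward 2.9 m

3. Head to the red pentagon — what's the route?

turn right 62°, forward 5.0 m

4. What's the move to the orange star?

turn left 128°, forward 1.4 m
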